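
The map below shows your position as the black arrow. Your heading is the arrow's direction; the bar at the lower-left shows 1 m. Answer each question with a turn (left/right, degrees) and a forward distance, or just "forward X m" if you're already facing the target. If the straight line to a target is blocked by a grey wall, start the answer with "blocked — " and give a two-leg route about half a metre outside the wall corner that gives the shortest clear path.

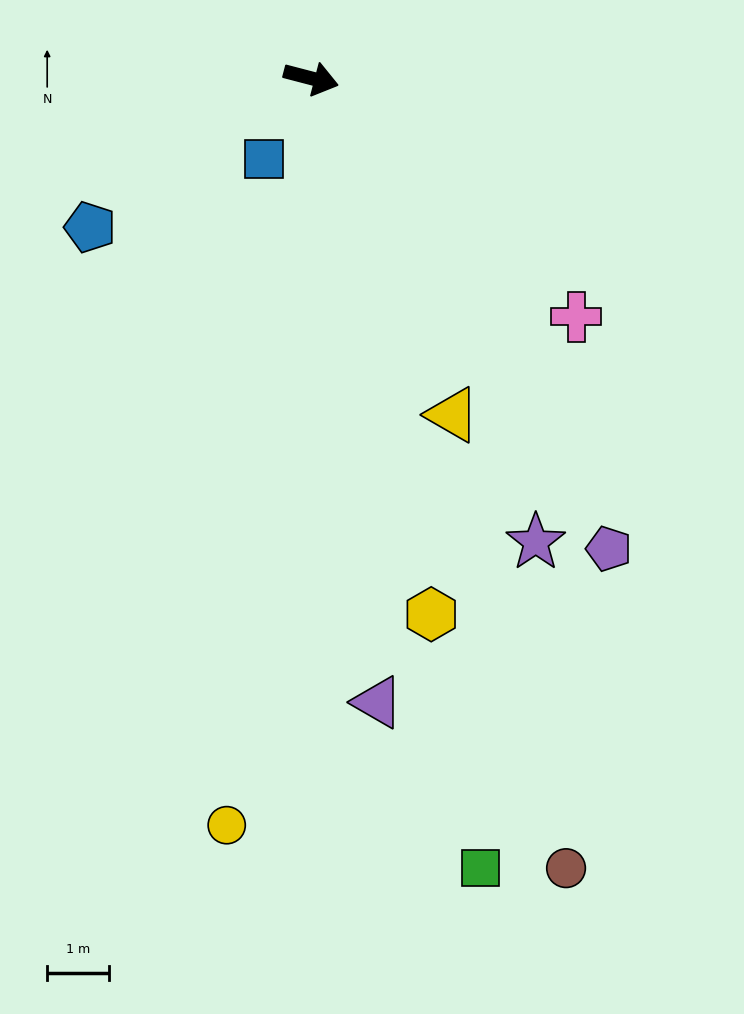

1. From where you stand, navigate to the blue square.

turn right 106°, forward 1.5 m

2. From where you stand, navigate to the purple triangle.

turn right 69°, forward 10.1 m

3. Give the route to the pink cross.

turn right 27°, forward 5.8 m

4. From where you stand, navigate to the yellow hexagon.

turn right 63°, forward 8.9 m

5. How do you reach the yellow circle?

turn right 82°, forward 12.1 m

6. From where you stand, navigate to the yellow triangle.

turn right 53°, forward 5.9 m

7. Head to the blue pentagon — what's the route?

turn right 131°, forward 4.3 m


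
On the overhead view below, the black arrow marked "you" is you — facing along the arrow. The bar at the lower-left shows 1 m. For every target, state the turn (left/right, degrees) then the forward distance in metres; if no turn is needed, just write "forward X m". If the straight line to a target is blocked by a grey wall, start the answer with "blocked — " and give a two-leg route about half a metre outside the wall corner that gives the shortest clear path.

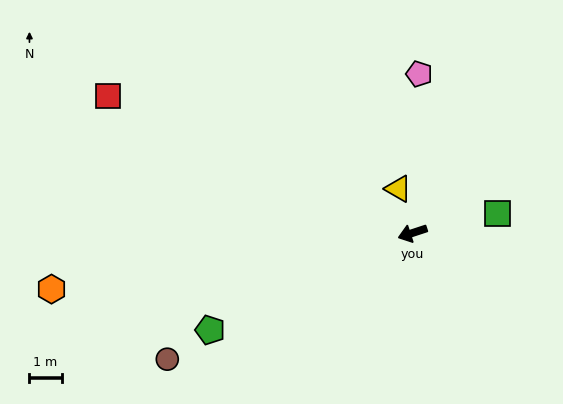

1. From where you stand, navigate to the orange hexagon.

turn right 9°, forward 11.4 m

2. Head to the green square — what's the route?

turn left 175°, forward 2.7 m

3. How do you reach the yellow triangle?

turn right 90°, forward 1.4 m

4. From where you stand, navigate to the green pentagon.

turn left 7°, forward 7.0 m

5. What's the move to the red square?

turn right 42°, forward 10.4 m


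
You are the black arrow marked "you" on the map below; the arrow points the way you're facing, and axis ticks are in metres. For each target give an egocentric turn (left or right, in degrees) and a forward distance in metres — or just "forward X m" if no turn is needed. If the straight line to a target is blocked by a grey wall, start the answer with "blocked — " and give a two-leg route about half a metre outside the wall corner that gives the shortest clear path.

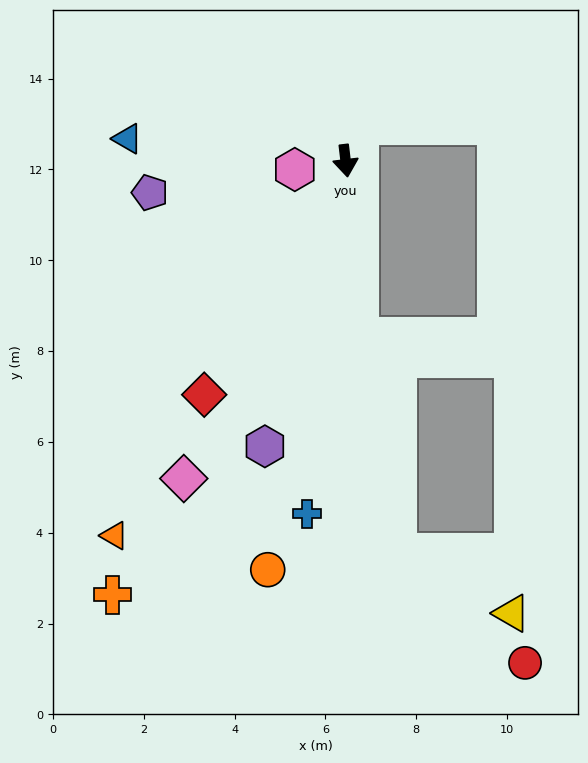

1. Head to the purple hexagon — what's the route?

turn right 23°, forward 6.5 m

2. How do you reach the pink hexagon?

turn right 87°, forward 1.1 m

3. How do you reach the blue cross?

turn right 13°, forward 7.8 m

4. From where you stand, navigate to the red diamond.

turn right 38°, forward 6.0 m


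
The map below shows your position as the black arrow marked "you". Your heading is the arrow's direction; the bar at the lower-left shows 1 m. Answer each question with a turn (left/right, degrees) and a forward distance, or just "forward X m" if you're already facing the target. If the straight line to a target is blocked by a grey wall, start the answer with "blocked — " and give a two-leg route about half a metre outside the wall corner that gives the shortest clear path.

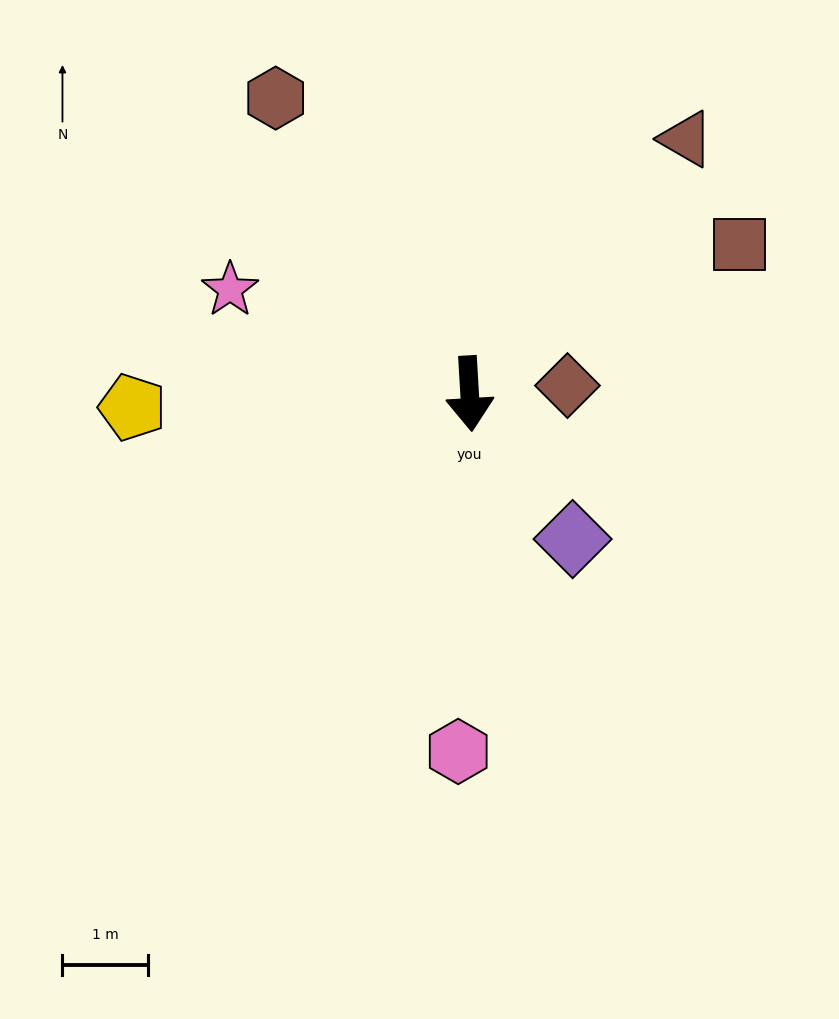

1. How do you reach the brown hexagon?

turn right 150°, forward 4.1 m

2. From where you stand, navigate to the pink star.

turn right 117°, forward 3.1 m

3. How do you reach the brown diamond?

turn left 91°, forward 1.1 m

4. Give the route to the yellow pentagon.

turn right 91°, forward 3.9 m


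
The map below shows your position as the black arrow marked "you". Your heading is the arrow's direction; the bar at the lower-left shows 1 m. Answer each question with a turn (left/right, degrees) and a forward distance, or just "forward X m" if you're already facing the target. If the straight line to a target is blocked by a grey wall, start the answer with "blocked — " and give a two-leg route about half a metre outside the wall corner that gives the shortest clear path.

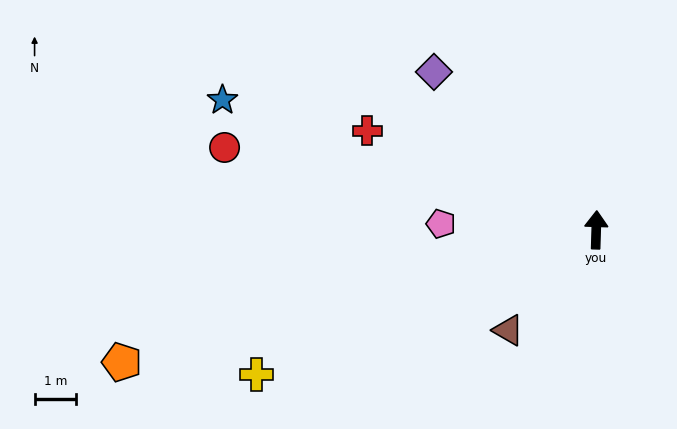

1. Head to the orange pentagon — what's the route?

turn left 107°, forward 11.9 m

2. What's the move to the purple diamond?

turn left 48°, forward 5.5 m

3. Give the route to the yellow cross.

turn left 115°, forward 8.9 m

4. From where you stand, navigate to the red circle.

turn left 79°, forward 9.2 m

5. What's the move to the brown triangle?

turn left 141°, forward 3.2 m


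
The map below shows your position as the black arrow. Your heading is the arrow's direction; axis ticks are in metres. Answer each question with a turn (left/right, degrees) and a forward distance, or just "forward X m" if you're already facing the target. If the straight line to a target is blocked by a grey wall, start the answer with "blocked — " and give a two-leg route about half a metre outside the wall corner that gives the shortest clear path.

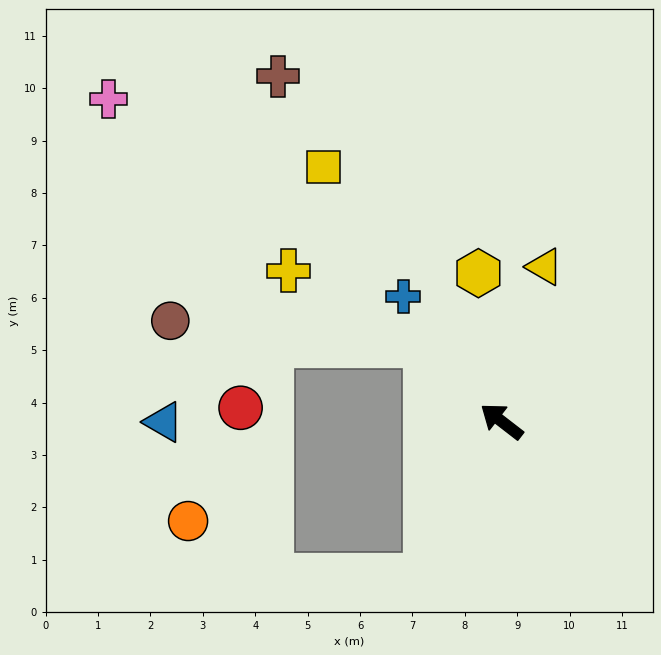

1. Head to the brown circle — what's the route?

blocked — turn right 7°, forward 2.0 m, then turn left 39°, forward 4.9 m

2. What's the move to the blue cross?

turn right 14°, forward 3.0 m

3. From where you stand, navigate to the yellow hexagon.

turn right 43°, forward 2.9 m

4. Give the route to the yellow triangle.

turn right 68°, forward 3.1 m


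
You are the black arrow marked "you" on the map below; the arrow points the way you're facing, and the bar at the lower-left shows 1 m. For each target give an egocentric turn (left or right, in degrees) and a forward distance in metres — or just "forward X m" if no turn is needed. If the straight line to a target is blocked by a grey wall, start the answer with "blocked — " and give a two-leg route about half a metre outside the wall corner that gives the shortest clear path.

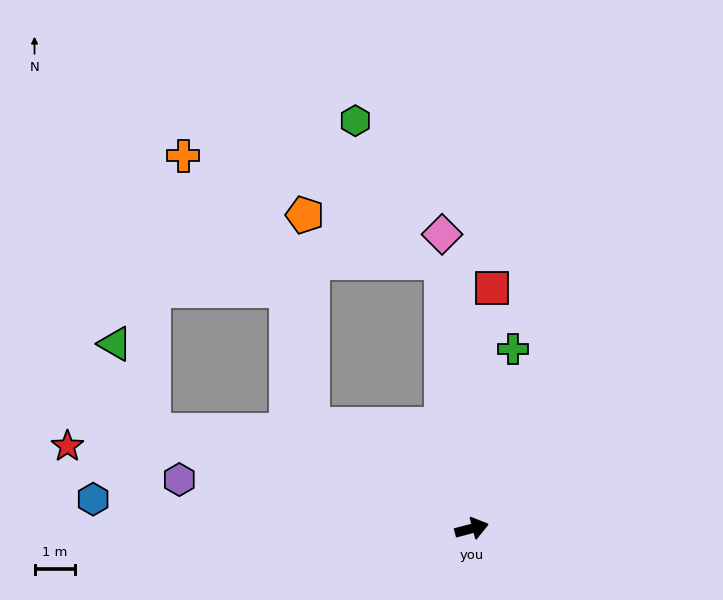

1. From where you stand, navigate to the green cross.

turn left 62°, forward 4.6 m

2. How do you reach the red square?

turn left 70°, forward 6.0 m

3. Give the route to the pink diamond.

turn left 81°, forward 7.4 m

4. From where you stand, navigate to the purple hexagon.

turn left 156°, forward 7.4 m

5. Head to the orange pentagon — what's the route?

blocked — turn left 132°, forward 4.7 m, then turn right 54°, forward 5.2 m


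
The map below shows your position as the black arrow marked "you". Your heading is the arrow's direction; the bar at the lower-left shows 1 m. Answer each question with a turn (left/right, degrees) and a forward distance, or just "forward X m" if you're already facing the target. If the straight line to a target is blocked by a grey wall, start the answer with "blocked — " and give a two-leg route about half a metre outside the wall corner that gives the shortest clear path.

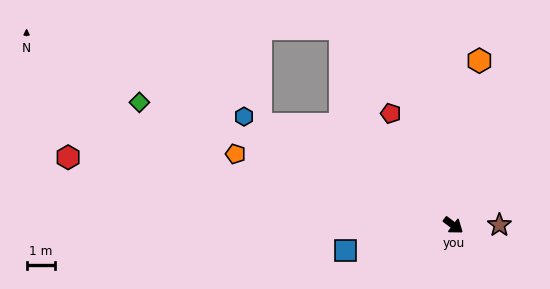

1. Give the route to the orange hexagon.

turn left 118°, forward 5.9 m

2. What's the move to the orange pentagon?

turn right 161°, forward 8.1 m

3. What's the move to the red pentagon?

turn left 156°, forward 4.5 m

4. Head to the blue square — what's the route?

turn right 130°, forward 3.9 m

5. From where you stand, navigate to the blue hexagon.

turn right 170°, forward 8.4 m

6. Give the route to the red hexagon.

turn right 153°, forward 13.9 m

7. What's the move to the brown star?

turn left 37°, forward 1.6 m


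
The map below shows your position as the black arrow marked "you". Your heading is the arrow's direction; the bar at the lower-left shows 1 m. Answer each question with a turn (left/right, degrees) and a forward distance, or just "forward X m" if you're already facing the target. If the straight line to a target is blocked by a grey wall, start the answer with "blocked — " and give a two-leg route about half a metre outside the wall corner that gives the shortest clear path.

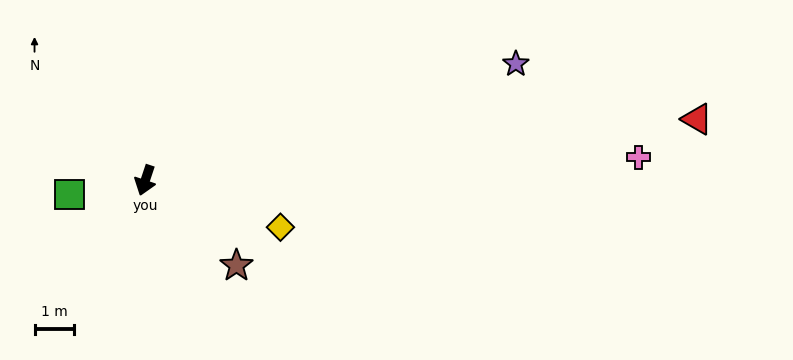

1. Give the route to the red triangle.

turn left 115°, forward 14.2 m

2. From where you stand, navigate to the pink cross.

turn left 111°, forward 12.6 m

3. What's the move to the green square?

turn right 61°, forward 2.0 m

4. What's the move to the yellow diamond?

turn left 89°, forward 3.7 m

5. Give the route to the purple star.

turn left 126°, forward 9.9 m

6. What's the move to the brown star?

turn left 65°, forward 3.2 m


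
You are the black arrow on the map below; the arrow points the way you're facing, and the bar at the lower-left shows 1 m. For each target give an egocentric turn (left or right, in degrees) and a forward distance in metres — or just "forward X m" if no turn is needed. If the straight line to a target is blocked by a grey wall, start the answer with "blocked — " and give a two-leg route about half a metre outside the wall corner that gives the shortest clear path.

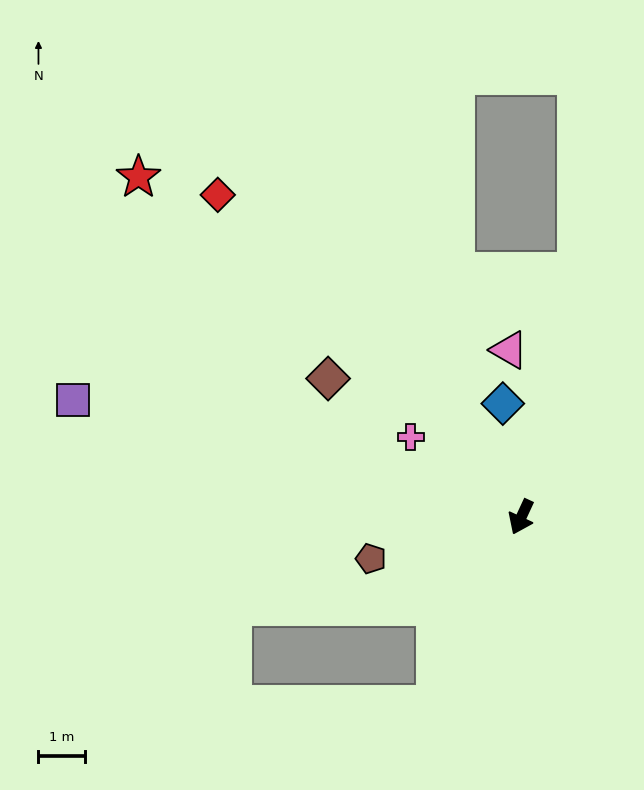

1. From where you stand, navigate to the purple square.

turn right 80°, forward 10.0 m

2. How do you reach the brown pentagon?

turn right 50°, forward 3.4 m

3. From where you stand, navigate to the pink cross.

turn right 101°, forward 2.9 m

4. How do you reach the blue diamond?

turn right 146°, forward 2.5 m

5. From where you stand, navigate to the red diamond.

turn right 112°, forward 9.5 m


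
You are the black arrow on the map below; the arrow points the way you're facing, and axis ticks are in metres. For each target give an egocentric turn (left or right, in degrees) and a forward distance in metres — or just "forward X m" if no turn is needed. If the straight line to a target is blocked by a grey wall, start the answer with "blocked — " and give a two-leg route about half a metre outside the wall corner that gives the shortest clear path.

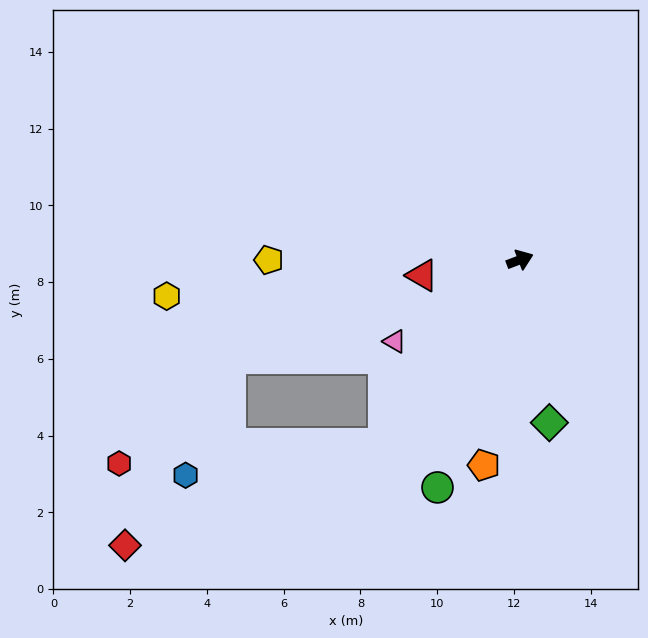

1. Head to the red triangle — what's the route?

turn left 168°, forward 2.6 m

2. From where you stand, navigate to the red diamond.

blocked — turn right 147°, forward 6.0 m, then turn right 33°, forward 7.3 m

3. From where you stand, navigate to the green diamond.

turn right 101°, forward 4.3 m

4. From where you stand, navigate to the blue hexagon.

blocked — turn right 147°, forward 6.0 m, then turn right 45°, forward 5.3 m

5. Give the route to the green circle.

turn right 131°, forward 6.3 m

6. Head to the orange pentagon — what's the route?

turn right 121°, forward 5.4 m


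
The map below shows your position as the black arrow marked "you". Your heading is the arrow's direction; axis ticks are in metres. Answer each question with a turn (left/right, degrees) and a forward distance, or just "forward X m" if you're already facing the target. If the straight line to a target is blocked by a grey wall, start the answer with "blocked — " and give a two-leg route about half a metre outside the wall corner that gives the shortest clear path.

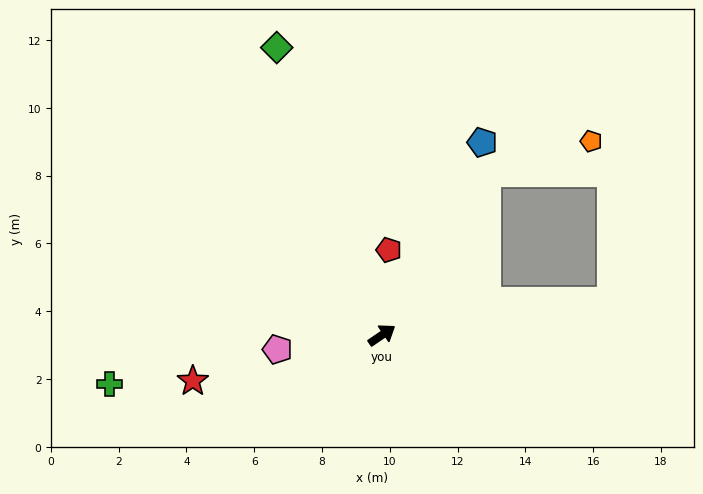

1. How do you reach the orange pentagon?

blocked — turn left 23°, forward 5.7 m, then turn right 40°, forward 3.2 m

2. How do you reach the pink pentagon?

turn left 154°, forward 3.1 m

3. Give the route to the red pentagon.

turn left 51°, forward 2.5 m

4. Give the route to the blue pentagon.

turn left 28°, forward 6.4 m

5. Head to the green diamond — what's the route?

turn left 76°, forward 9.0 m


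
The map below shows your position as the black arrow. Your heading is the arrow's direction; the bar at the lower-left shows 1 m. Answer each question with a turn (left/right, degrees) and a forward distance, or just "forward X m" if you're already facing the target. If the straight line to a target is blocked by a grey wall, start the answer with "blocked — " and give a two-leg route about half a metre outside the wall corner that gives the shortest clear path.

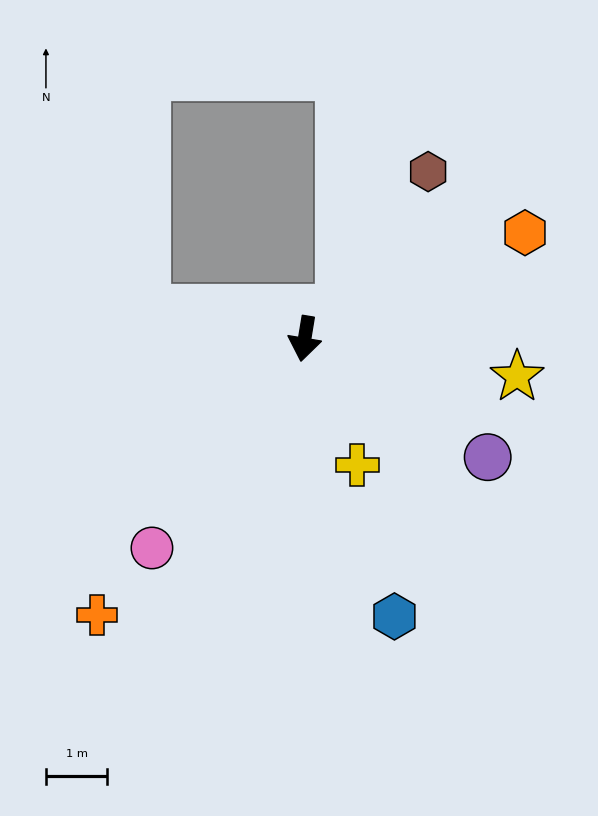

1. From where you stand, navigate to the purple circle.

turn left 66°, forward 3.6 m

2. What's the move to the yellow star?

turn left 89°, forward 3.5 m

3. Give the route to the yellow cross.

turn left 32°, forward 2.2 m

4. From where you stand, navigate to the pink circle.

turn right 27°, forward 4.2 m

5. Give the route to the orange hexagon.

turn left 125°, forward 4.0 m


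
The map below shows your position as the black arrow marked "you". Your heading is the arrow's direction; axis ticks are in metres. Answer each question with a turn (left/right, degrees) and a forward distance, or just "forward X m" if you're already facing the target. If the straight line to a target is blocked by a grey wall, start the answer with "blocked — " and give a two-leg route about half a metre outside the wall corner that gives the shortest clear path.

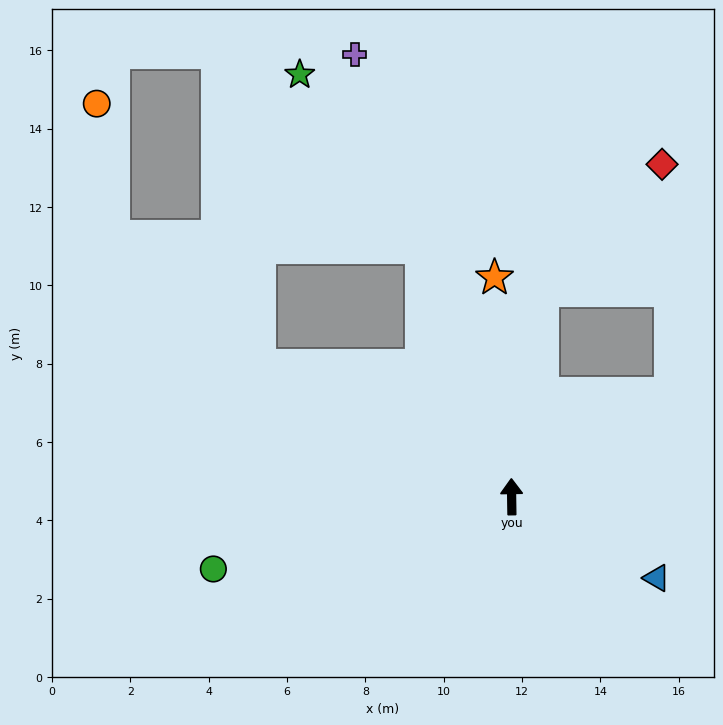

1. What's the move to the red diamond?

blocked — turn right 9°, forward 5.3 m, then turn right 35°, forward 4.4 m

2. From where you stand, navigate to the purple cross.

turn left 19°, forward 12.0 m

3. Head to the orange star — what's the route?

turn left 4°, forward 5.6 m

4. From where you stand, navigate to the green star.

blocked — turn left 19°, forward 6.8 m, then turn left 15°, forward 5.4 m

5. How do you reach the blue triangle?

turn right 120°, forward 4.2 m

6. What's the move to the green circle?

turn left 103°, forward 7.8 m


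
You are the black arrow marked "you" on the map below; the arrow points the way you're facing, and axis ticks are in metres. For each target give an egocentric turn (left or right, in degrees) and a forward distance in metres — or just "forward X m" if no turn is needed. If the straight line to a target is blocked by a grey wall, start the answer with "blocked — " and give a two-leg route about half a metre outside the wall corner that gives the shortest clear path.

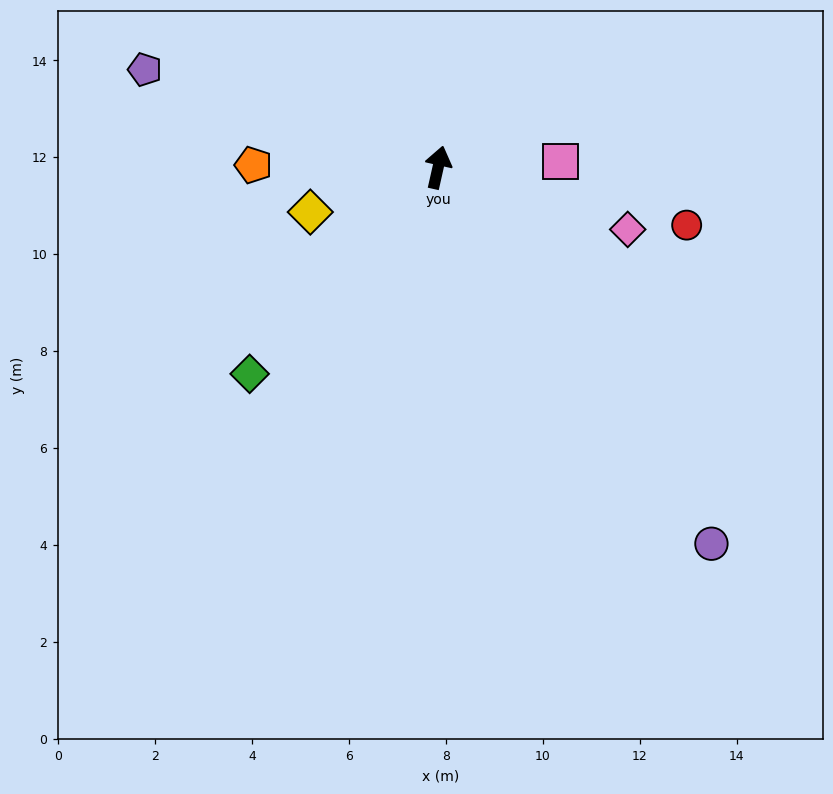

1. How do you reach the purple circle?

turn right 131°, forward 9.6 m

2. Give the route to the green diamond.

turn left 150°, forward 5.8 m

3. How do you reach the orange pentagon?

turn left 102°, forward 3.8 m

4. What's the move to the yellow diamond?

turn left 122°, forward 2.8 m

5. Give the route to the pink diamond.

turn right 95°, forward 4.1 m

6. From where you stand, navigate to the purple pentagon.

turn left 84°, forward 6.4 m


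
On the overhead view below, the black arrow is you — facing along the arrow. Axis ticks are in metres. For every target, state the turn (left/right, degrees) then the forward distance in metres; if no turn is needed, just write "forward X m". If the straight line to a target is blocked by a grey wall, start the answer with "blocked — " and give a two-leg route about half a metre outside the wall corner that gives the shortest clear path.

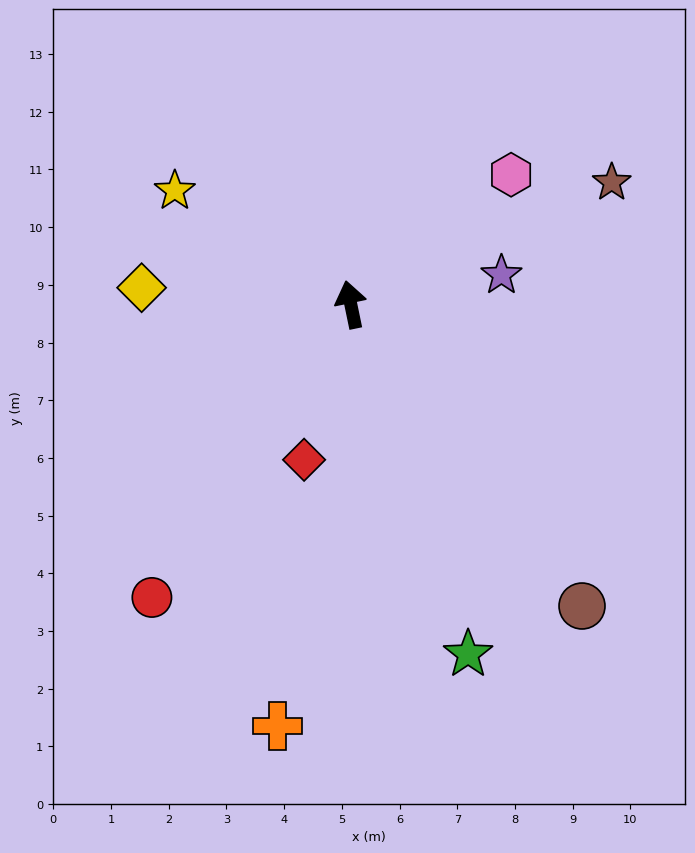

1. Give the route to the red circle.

turn left 134°, forward 6.1 m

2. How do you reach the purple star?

turn right 91°, forward 2.7 m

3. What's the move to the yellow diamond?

turn left 74°, forward 3.6 m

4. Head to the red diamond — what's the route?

turn left 152°, forward 2.8 m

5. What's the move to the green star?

turn right 173°, forward 6.4 m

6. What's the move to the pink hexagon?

turn right 63°, forward 3.6 m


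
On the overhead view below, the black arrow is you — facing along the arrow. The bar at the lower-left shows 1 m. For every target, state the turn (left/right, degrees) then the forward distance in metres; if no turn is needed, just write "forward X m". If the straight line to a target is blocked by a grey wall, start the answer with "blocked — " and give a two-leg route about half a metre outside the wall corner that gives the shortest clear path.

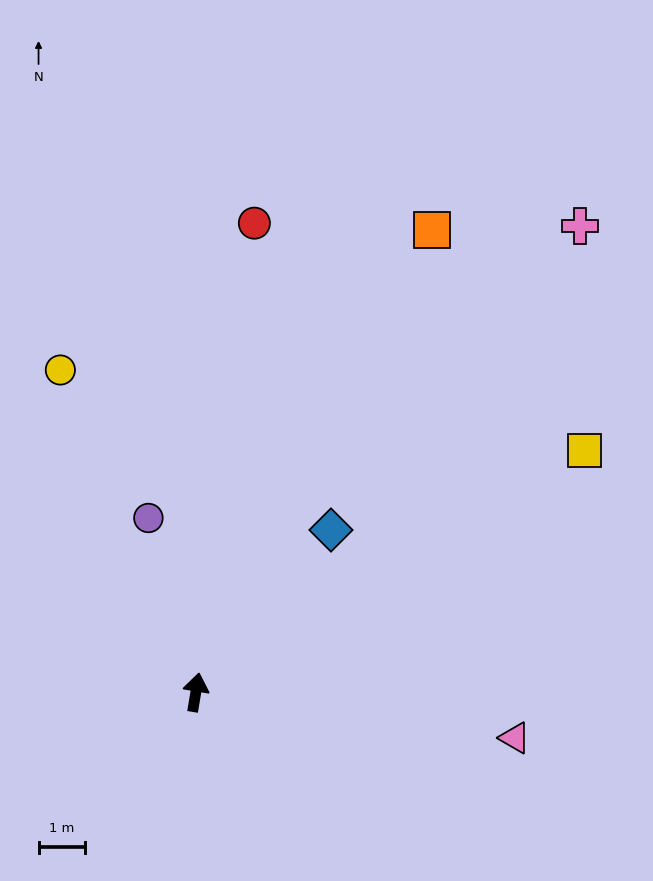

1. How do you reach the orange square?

turn right 18°, forward 11.1 m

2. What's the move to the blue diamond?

turn right 30°, forward 4.5 m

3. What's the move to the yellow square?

turn right 49°, forward 9.8 m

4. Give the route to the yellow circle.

turn left 32°, forward 7.5 m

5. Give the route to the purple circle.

turn left 25°, forward 3.9 m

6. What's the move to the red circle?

turn left 2°, forward 10.1 m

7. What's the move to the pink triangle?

turn right 89°, forward 6.9 m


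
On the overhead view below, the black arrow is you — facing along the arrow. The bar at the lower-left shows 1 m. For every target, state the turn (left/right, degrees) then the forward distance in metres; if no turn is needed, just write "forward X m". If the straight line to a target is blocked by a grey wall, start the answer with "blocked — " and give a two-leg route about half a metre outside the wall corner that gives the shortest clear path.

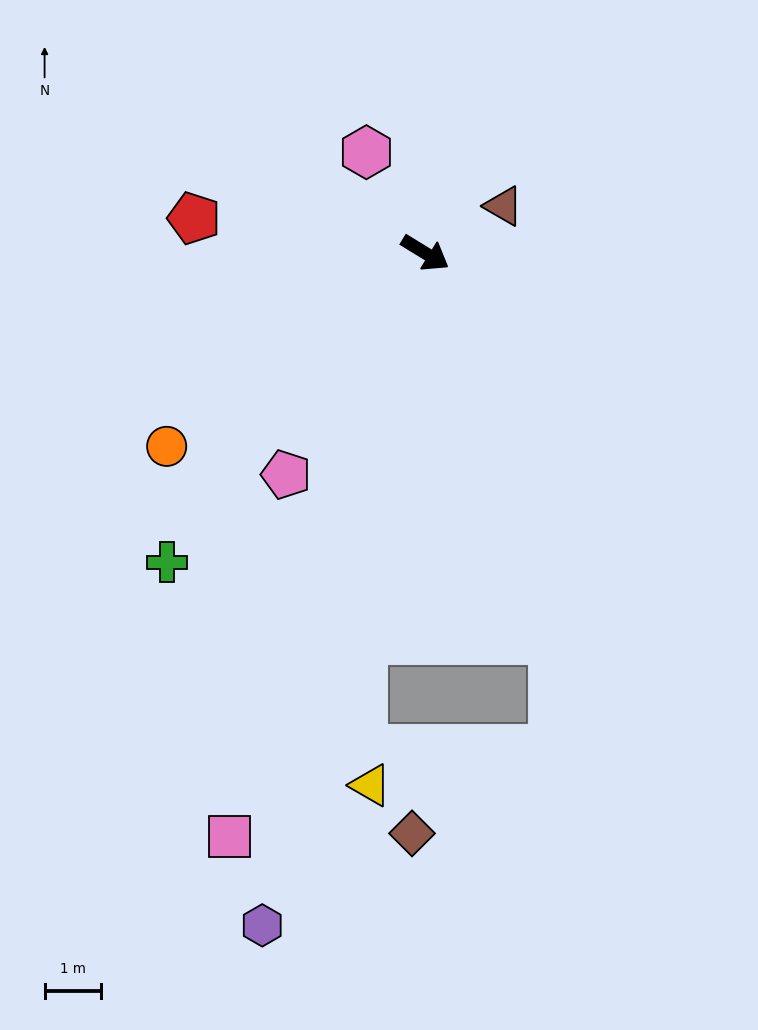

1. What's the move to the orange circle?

turn right 112°, forward 5.7 m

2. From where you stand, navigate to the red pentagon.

turn right 157°, forward 4.2 m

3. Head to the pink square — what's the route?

turn right 77°, forward 10.9 m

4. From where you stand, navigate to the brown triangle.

turn left 62°, forward 1.6 m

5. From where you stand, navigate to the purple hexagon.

turn right 72°, forward 12.3 m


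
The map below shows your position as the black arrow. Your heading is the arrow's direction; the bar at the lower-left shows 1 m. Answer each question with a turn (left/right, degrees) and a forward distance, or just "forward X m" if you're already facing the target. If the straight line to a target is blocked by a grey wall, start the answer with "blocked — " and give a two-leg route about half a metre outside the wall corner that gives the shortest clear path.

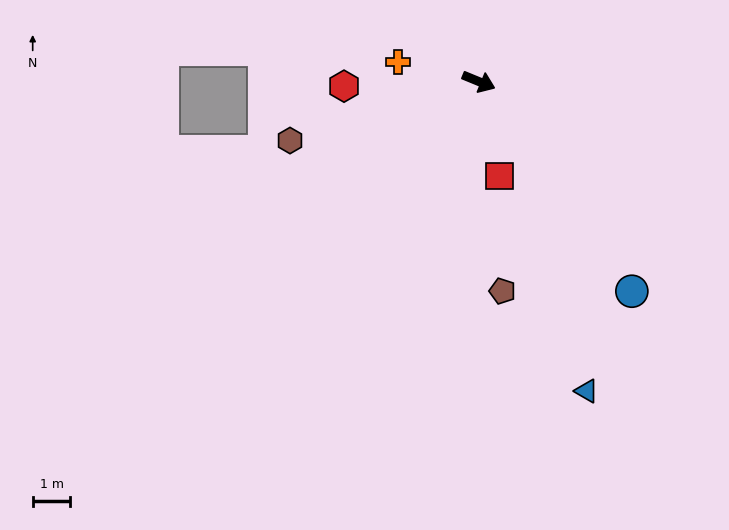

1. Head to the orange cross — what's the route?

turn right 172°, forward 2.2 m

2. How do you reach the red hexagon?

turn right 156°, forward 3.6 m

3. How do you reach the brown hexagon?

turn right 140°, forward 5.2 m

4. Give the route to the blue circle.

turn right 32°, forward 6.9 m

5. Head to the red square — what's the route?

turn right 55°, forward 2.6 m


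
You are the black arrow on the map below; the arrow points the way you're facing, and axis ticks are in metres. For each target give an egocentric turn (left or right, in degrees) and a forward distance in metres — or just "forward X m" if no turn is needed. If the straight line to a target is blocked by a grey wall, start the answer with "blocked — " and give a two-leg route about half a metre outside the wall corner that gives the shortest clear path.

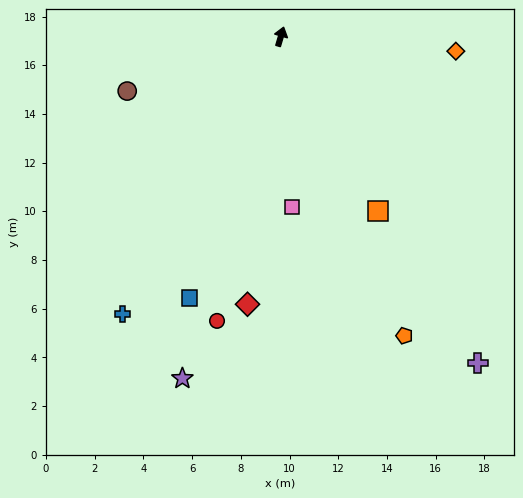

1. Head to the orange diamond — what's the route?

turn right 78°, forward 7.2 m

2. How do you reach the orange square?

turn right 134°, forward 8.2 m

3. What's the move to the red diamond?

turn right 171°, forward 11.1 m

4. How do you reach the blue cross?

turn left 167°, forward 13.1 m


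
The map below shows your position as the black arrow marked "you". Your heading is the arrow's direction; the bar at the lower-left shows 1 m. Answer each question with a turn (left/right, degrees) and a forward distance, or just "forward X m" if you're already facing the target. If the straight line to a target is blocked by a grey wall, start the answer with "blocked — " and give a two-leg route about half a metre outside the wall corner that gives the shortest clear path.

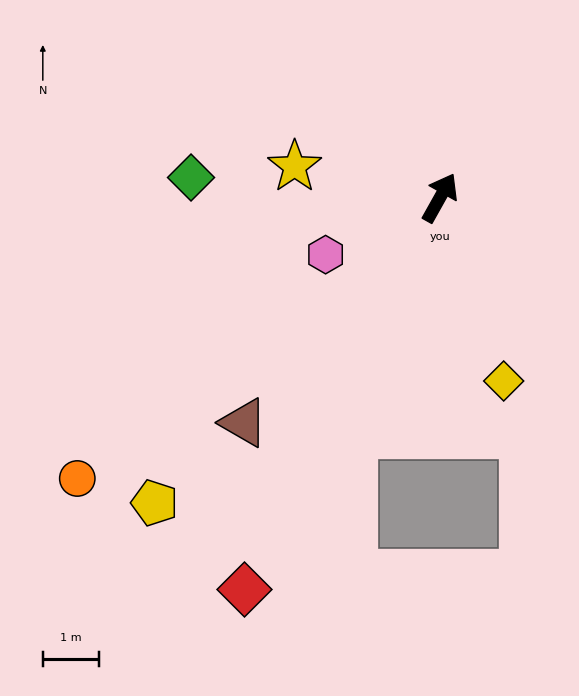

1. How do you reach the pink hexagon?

turn left 146°, forward 2.3 m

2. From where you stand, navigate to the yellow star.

turn left 107°, forward 2.6 m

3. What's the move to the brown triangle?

turn left 168°, forward 5.3 m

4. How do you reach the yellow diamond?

turn right 132°, forward 3.4 m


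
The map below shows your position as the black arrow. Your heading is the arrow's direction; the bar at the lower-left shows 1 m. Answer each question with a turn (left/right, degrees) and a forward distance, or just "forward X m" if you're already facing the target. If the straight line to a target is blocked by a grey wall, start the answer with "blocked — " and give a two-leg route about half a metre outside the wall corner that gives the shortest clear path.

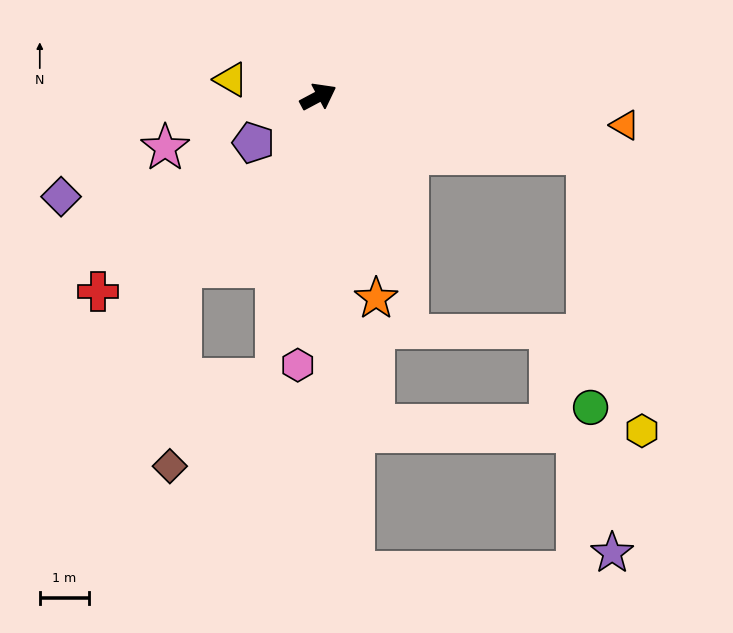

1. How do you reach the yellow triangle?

turn left 141°, forward 1.8 m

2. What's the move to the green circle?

blocked — turn right 40°, forward 5.6 m, then turn right 77°, forward 5.1 m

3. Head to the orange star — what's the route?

turn right 102°, forward 4.2 m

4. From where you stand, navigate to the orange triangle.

turn right 33°, forward 6.2 m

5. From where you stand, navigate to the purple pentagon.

turn right 173°, forward 1.6 m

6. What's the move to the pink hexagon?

turn right 122°, forward 5.5 m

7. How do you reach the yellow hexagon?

blocked — turn right 40°, forward 5.6 m, then turn right 67°, forward 5.7 m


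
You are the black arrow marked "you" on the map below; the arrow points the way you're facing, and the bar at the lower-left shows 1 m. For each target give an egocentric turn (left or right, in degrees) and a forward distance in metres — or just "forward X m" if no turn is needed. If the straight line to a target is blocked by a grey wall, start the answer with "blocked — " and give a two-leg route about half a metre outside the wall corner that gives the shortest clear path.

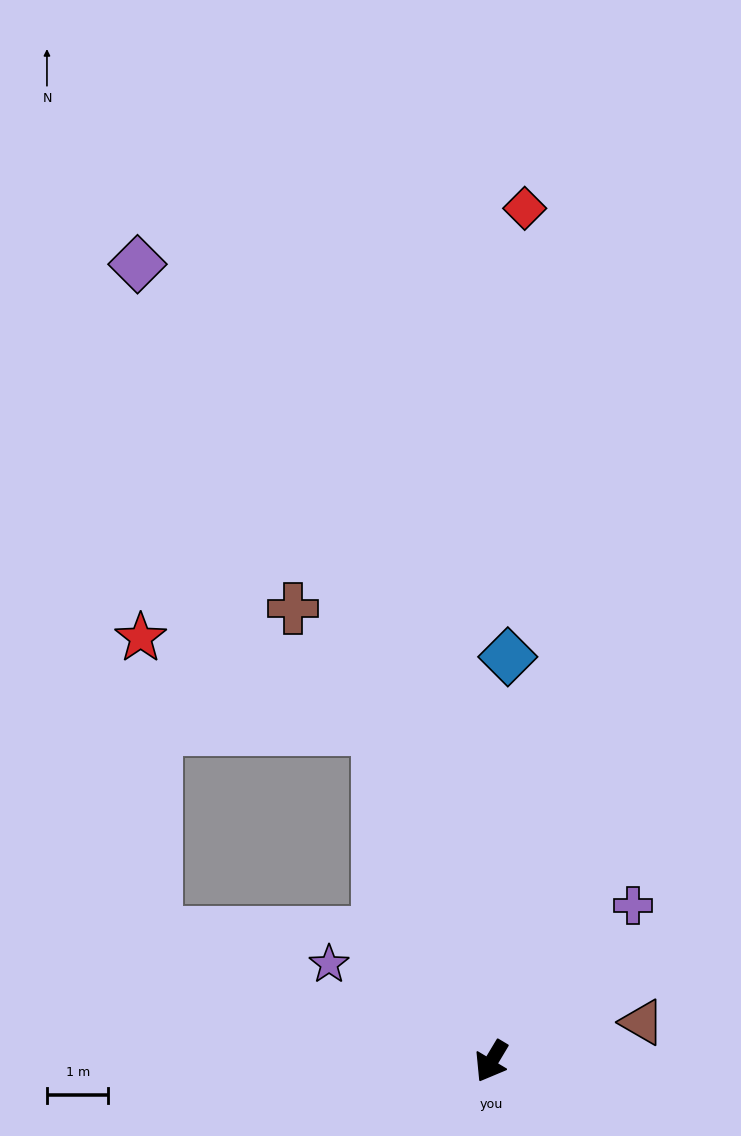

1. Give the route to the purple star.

turn right 90°, forward 3.1 m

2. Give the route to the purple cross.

turn left 169°, forward 3.4 m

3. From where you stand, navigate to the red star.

blocked — turn right 130°, forward 5.7 m, then turn left 50°, forward 4.1 m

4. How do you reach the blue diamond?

turn right 151°, forward 6.6 m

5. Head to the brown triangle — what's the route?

turn left 135°, forward 2.5 m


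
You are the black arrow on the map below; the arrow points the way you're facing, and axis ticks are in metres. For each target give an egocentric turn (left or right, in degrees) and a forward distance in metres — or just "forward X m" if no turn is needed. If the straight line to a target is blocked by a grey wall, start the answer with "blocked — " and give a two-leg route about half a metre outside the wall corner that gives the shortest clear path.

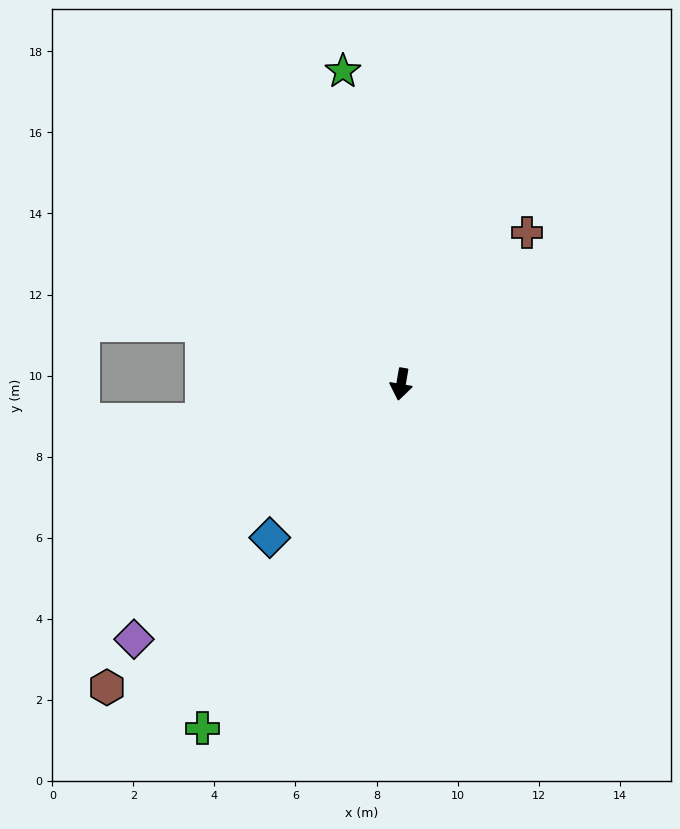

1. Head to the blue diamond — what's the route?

turn right 31°, forward 5.0 m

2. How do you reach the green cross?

turn right 20°, forward 9.8 m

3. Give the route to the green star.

turn right 160°, forward 7.9 m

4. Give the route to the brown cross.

turn left 150°, forward 4.9 m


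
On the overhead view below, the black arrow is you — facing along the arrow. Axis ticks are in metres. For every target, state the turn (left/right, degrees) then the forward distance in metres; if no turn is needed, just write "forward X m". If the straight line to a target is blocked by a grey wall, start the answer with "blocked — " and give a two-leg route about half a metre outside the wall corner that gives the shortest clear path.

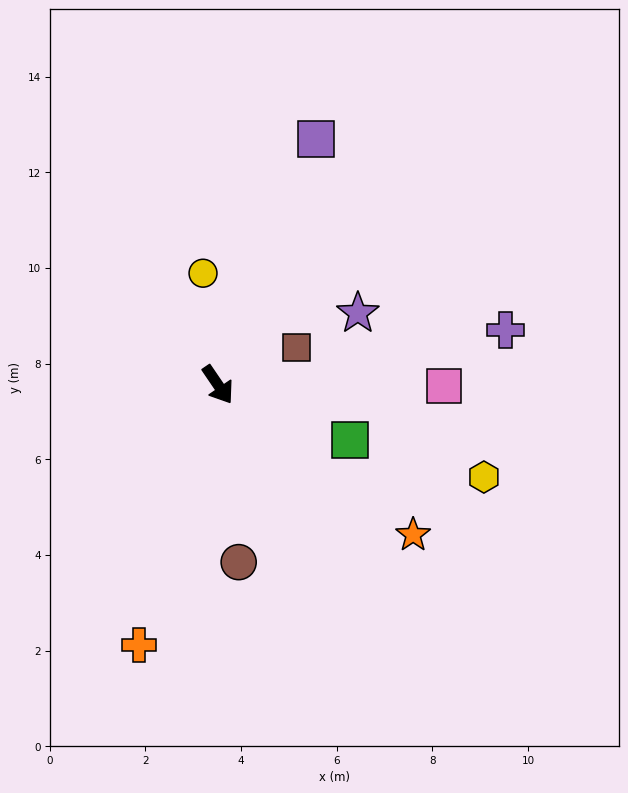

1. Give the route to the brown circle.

turn right 28°, forward 3.7 m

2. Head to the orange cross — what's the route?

turn right 51°, forward 5.7 m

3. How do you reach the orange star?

turn left 18°, forward 5.1 m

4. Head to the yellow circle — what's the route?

turn left 153°, forward 2.4 m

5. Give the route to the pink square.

turn left 55°, forward 4.7 m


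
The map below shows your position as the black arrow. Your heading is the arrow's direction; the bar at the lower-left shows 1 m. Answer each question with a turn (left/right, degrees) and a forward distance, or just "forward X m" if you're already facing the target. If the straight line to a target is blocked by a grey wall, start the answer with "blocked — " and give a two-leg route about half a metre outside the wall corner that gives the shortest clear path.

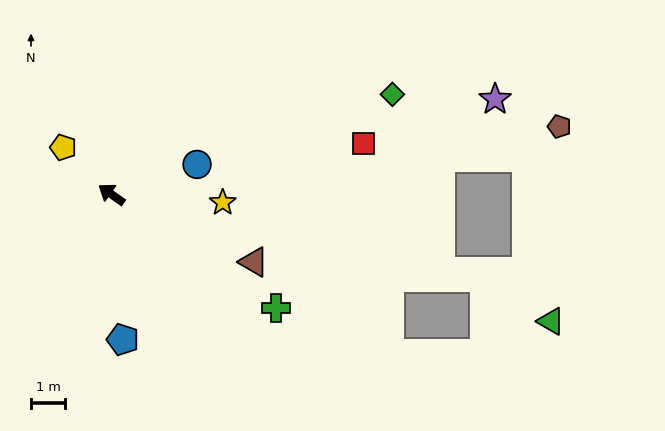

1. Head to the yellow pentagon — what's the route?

turn right 9°, forward 2.0 m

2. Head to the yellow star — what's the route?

turn right 149°, forward 3.2 m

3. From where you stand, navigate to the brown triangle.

turn right 170°, forward 4.6 m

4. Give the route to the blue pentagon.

turn left 130°, forward 4.2 m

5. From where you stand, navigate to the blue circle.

turn right 126°, forward 2.6 m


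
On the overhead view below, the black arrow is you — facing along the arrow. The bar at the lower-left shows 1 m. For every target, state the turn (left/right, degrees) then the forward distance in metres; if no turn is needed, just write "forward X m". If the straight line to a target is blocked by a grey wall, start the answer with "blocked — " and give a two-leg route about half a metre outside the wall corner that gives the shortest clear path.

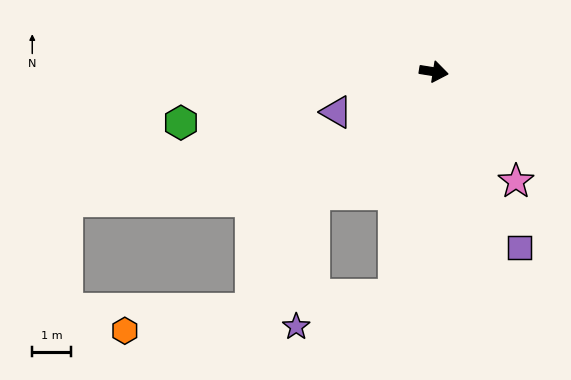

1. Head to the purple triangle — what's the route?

turn right 149°, forward 2.7 m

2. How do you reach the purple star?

blocked — turn right 126°, forward 4.4 m, then turn left 38°, forward 3.5 m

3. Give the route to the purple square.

turn right 55°, forward 5.0 m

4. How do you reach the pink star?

turn right 44°, forward 3.5 m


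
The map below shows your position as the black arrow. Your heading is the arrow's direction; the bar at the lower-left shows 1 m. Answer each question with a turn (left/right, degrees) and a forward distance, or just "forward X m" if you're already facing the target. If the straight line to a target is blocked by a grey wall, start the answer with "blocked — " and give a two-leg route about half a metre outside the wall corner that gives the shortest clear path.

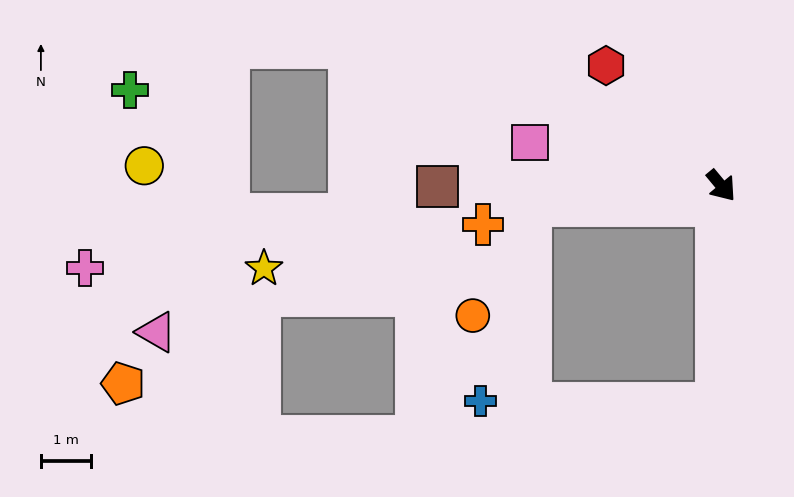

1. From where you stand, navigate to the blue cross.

blocked — turn right 124°, forward 3.8 m, then turn left 70°, forward 4.0 m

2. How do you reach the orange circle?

blocked — turn right 124°, forward 3.8 m, then turn left 57°, forward 2.5 m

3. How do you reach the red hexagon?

turn right 176°, forward 3.3 m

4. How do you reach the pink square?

turn right 142°, forward 3.9 m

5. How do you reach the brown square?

turn right 130°, forward 5.6 m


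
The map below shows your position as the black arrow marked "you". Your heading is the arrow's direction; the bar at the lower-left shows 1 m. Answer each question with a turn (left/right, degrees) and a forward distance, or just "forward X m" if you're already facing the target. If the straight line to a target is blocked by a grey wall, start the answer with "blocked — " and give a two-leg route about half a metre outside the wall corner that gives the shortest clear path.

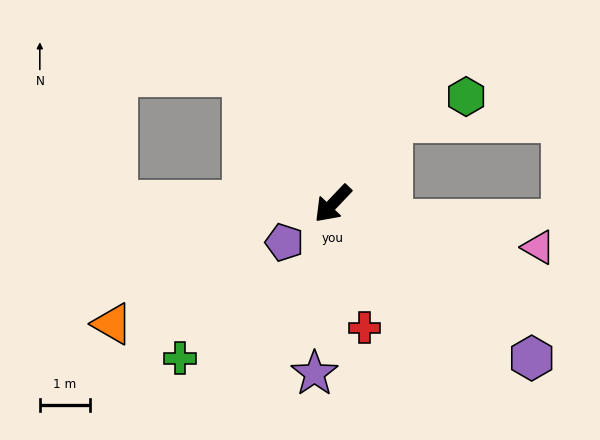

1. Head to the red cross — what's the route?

turn left 58°, forward 2.5 m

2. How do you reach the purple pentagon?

turn right 8°, forward 1.2 m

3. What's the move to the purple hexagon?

turn left 96°, forward 5.0 m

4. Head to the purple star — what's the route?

turn left 37°, forward 3.4 m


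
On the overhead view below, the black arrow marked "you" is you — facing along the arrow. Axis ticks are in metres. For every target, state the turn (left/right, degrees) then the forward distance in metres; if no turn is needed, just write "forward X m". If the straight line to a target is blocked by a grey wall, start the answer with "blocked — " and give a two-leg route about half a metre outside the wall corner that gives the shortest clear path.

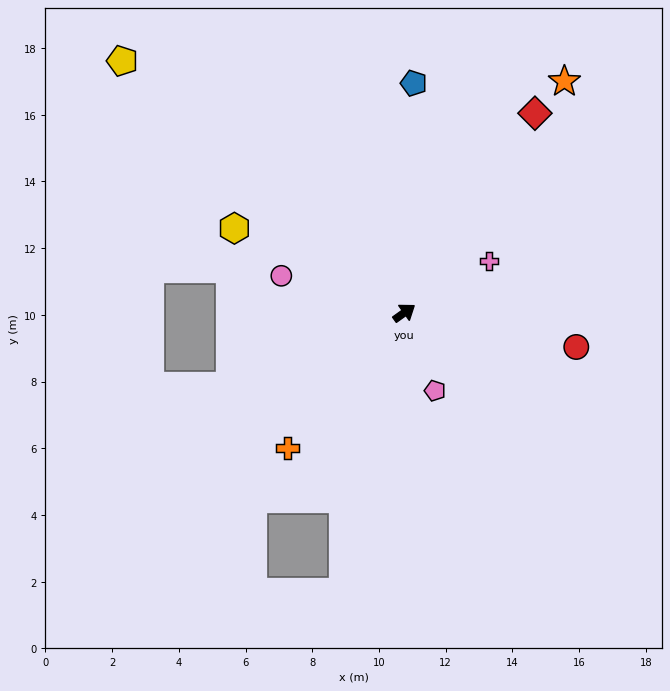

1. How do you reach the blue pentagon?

turn left 52°, forward 6.9 m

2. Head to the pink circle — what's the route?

turn left 128°, forward 3.9 m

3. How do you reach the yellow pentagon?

turn left 103°, forward 11.3 m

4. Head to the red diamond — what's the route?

turn left 21°, forward 7.2 m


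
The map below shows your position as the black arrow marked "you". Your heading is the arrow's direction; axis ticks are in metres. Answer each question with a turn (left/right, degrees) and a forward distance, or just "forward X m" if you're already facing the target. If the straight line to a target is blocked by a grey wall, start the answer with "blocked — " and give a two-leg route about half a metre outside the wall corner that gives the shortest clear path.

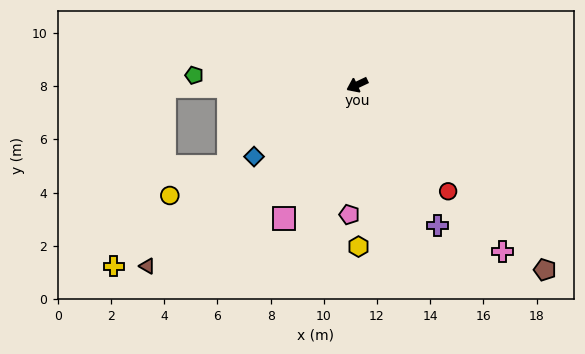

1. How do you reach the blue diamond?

turn left 10°, forward 4.7 m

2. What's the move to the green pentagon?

turn right 29°, forward 6.1 m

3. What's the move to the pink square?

turn left 36°, forward 5.7 m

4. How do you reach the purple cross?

turn left 94°, forward 6.1 m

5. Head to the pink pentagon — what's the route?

turn left 61°, forward 4.9 m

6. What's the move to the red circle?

turn left 105°, forward 5.3 m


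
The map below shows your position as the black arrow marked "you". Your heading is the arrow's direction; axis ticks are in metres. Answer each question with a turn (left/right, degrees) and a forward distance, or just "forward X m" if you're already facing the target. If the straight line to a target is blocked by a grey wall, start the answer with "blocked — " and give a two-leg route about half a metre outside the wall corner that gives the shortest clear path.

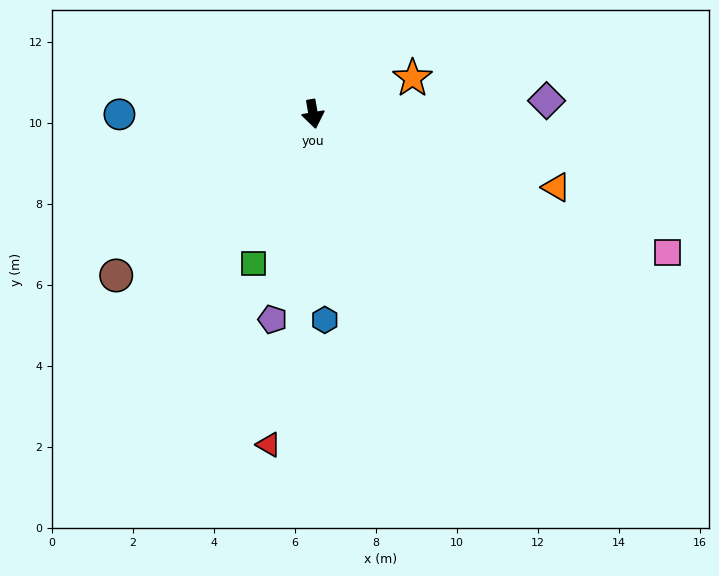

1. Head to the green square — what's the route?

turn right 32°, forward 4.0 m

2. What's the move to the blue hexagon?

turn right 7°, forward 5.1 m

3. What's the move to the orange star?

turn left 100°, forward 2.6 m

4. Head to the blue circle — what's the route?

turn right 100°, forward 4.8 m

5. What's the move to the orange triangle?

turn left 63°, forward 6.3 m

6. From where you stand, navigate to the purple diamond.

turn left 83°, forward 5.8 m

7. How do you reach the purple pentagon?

turn right 21°, forward 5.2 m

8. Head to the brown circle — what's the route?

turn right 60°, forward 6.3 m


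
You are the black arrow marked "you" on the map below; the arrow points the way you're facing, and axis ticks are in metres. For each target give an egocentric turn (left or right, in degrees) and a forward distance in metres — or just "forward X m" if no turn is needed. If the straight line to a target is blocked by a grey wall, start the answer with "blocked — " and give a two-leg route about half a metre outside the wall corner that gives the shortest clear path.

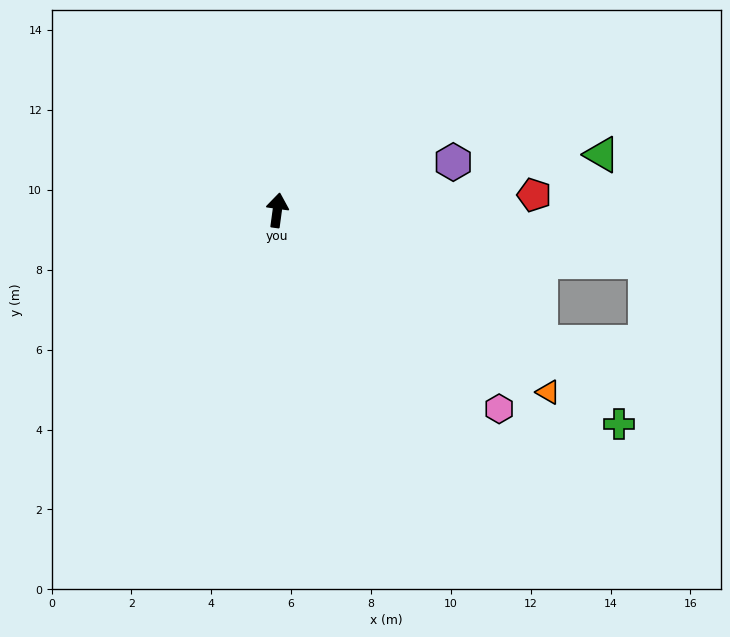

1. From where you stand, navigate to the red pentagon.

turn right 79°, forward 6.4 m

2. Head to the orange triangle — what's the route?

turn right 116°, forward 8.2 m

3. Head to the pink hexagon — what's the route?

turn right 124°, forward 7.5 m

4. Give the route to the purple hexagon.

turn right 67°, forward 4.6 m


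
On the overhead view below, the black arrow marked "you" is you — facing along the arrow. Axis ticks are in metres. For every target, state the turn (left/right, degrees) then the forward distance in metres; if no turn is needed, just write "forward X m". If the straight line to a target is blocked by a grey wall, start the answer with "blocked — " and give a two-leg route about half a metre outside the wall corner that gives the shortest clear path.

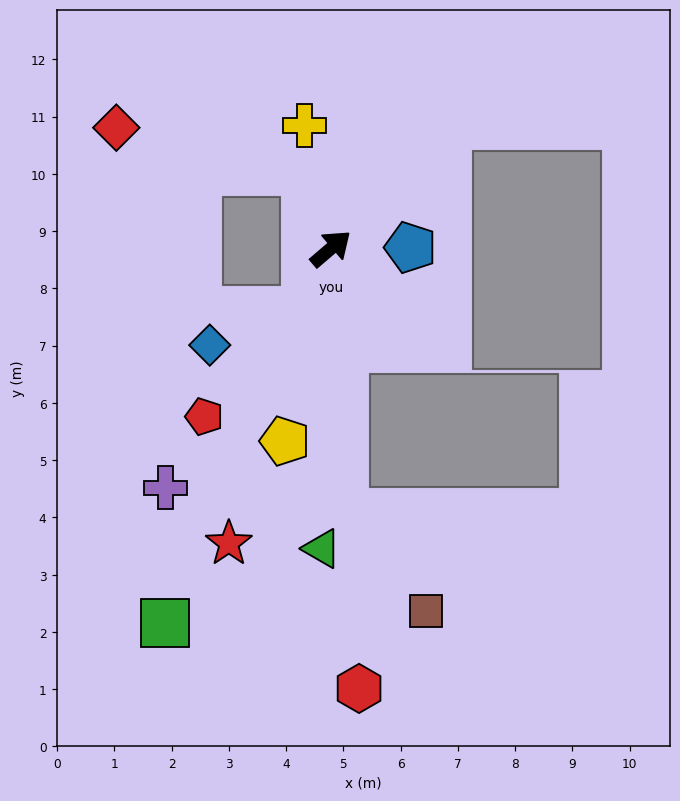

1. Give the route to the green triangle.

turn right 132°, forward 5.2 m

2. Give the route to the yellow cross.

turn left 62°, forward 2.2 m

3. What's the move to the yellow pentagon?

turn right 144°, forward 3.5 m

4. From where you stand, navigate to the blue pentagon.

turn right 40°, forward 1.4 m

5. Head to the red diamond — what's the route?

blocked — turn left 67°, forward 1.4 m, then turn left 60°, forward 3.4 m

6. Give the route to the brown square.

blocked — turn right 128°, forward 4.6 m, then turn left 37°, forward 2.2 m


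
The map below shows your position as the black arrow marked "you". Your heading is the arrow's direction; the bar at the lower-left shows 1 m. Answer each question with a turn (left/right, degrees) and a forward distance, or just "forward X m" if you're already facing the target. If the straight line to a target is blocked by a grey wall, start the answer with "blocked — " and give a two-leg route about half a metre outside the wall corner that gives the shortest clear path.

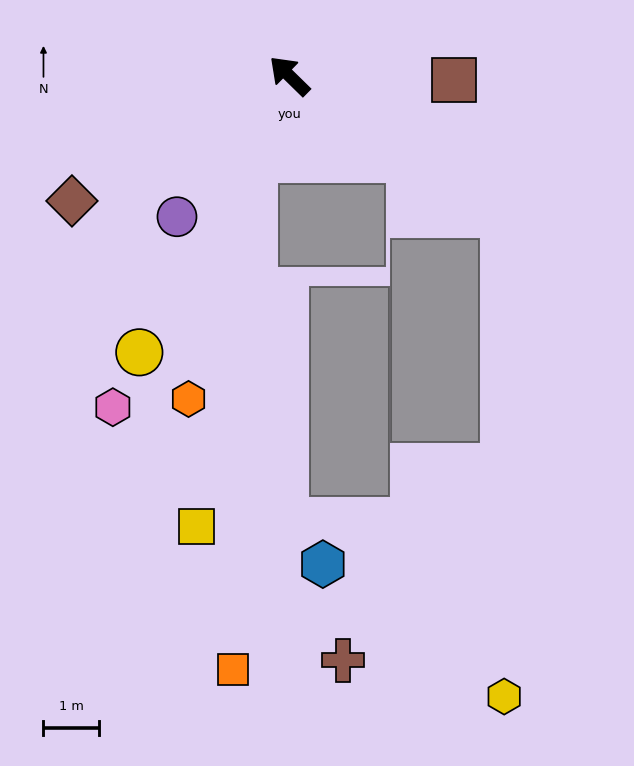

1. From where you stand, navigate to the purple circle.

turn left 96°, forward 3.3 m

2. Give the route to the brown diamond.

turn left 74°, forward 4.5 m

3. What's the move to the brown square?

turn right 137°, forward 3.0 m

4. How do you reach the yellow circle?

turn left 106°, forward 5.7 m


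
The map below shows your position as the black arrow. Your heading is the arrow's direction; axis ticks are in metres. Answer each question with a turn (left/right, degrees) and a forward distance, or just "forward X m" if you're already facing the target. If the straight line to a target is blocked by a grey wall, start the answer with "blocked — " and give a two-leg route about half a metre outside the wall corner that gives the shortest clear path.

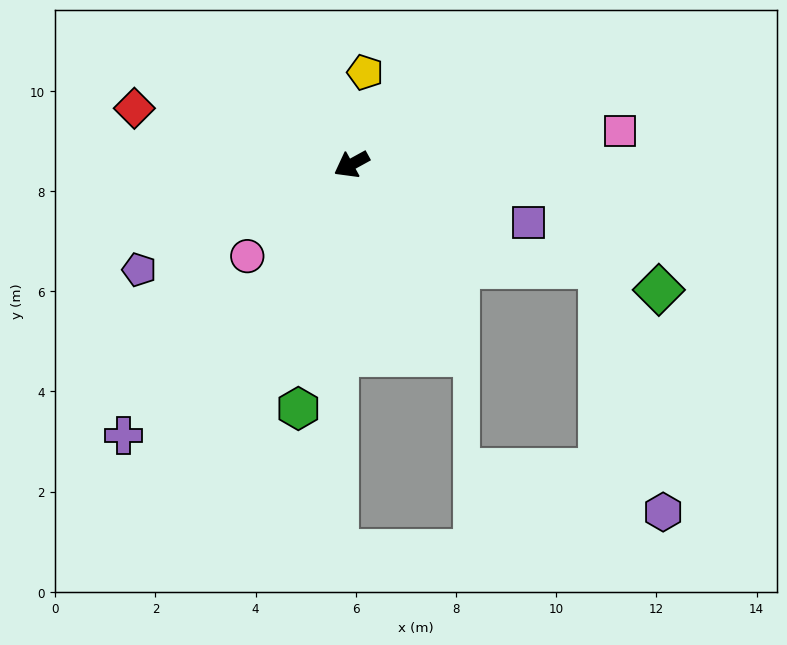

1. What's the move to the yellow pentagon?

turn right 127°, forward 1.9 m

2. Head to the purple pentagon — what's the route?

turn right 2°, forward 4.7 m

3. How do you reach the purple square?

turn left 133°, forward 3.7 m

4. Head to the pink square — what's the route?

turn left 158°, forward 5.4 m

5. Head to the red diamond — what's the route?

turn right 43°, forward 4.5 m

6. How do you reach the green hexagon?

turn left 49°, forward 5.0 m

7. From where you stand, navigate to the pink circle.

turn left 13°, forward 2.8 m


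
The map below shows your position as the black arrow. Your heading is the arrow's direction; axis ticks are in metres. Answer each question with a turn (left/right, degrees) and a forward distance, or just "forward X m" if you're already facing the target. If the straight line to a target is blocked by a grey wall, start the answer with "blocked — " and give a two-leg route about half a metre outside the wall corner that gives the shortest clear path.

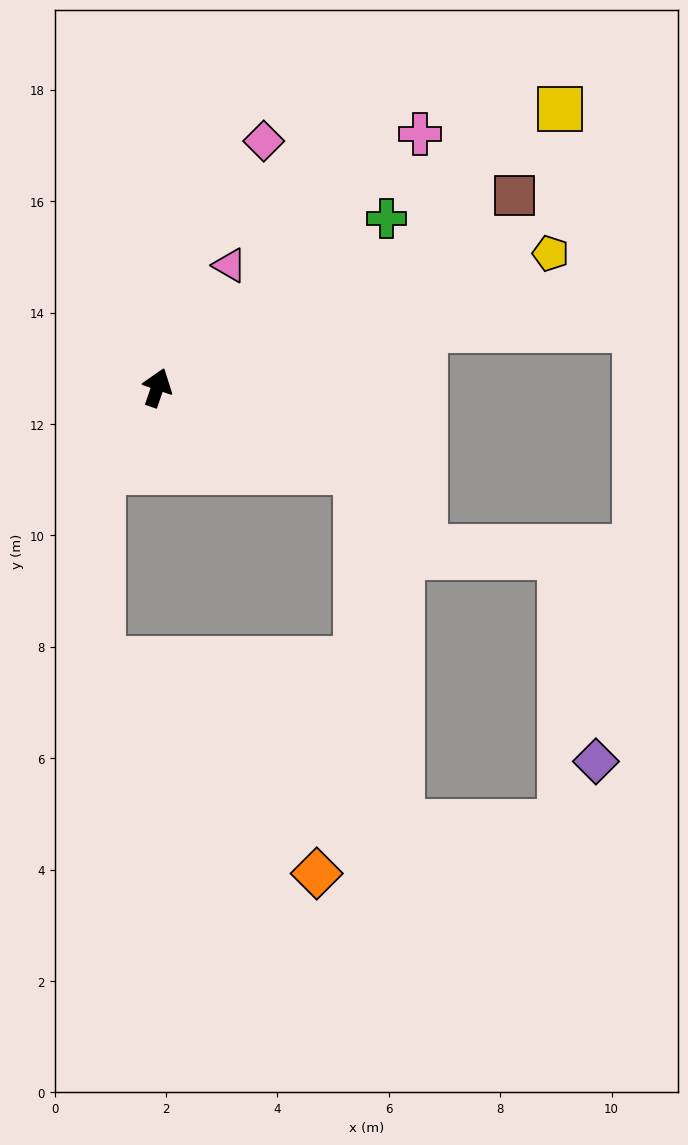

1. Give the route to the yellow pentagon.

turn right 52°, forward 7.5 m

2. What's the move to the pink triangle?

turn right 12°, forward 2.5 m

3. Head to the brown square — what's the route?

turn right 43°, forward 7.3 m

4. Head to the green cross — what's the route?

turn right 35°, forward 5.1 m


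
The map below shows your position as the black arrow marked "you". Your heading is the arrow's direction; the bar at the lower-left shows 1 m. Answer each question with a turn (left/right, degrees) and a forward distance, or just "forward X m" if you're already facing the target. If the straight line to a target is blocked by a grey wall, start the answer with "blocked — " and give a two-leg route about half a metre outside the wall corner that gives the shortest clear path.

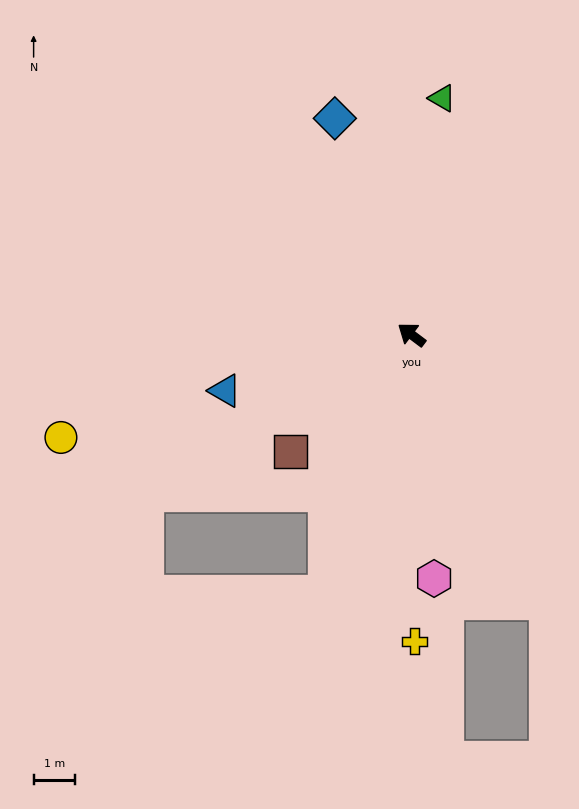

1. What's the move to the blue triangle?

turn left 54°, forward 4.7 m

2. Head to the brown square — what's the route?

turn left 81°, forward 4.1 m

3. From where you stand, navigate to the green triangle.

turn right 60°, forward 5.8 m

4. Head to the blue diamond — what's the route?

turn right 34°, forward 5.6 m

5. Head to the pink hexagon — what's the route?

turn left 132°, forward 5.9 m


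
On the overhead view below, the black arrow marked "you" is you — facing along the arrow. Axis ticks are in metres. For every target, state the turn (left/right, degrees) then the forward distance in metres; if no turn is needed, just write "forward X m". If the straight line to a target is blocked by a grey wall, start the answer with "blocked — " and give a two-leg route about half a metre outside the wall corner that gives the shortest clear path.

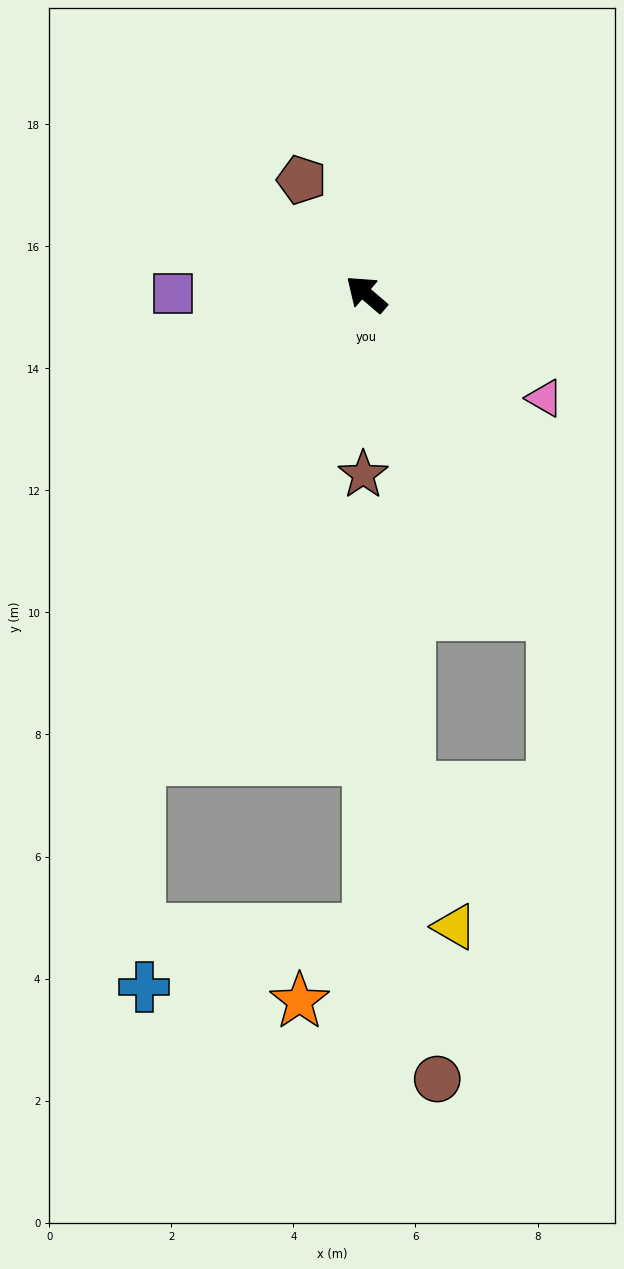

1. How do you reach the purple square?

turn left 40°, forward 3.2 m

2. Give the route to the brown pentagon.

turn right 20°, forward 2.1 m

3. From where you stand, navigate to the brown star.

turn left 130°, forward 3.0 m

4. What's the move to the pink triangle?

turn right 170°, forward 3.4 m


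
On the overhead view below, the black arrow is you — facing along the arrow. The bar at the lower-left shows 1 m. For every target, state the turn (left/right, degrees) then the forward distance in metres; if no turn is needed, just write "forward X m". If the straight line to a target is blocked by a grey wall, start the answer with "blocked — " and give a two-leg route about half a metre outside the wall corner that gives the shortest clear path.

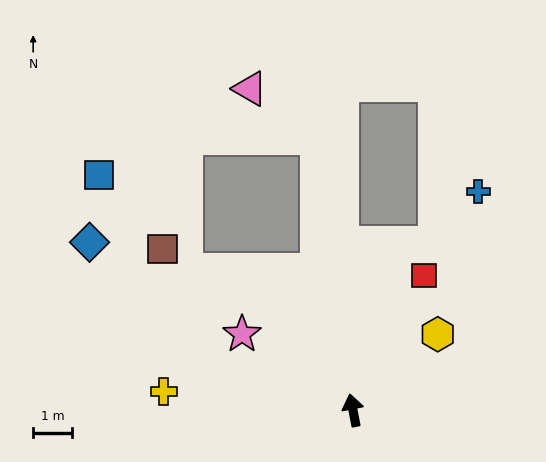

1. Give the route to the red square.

turn right 39°, forward 3.9 m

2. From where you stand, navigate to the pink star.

turn left 45°, forward 3.5 m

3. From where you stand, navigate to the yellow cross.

turn left 73°, forward 4.9 m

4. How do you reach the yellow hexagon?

turn right 59°, forward 2.9 m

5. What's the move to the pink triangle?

blocked — turn right 3°, forward 7.0 m, then turn left 46°, forward 2.1 m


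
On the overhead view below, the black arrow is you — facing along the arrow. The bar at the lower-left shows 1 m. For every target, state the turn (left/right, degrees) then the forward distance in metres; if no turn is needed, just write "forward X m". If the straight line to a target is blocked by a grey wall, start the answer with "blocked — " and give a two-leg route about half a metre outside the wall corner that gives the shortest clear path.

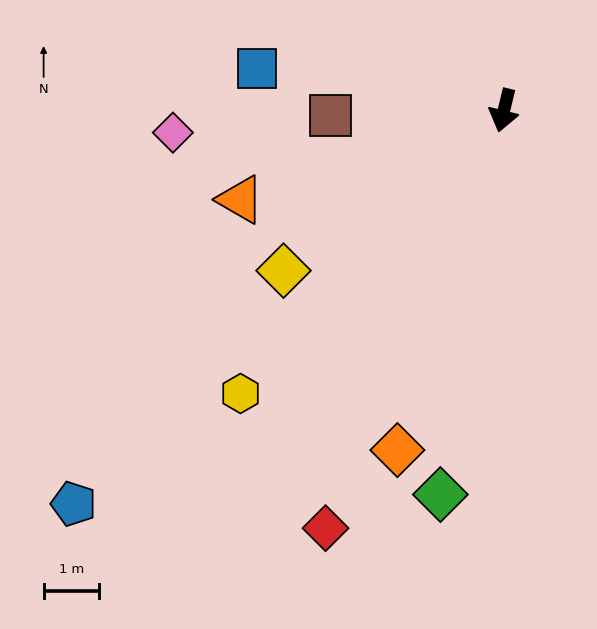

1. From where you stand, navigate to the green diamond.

turn left 4°, forward 7.0 m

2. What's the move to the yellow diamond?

turn right 40°, forward 4.9 m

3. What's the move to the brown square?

turn right 75°, forward 3.1 m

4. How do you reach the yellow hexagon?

turn right 29°, forward 7.0 m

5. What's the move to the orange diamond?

turn right 4°, forward 6.4 m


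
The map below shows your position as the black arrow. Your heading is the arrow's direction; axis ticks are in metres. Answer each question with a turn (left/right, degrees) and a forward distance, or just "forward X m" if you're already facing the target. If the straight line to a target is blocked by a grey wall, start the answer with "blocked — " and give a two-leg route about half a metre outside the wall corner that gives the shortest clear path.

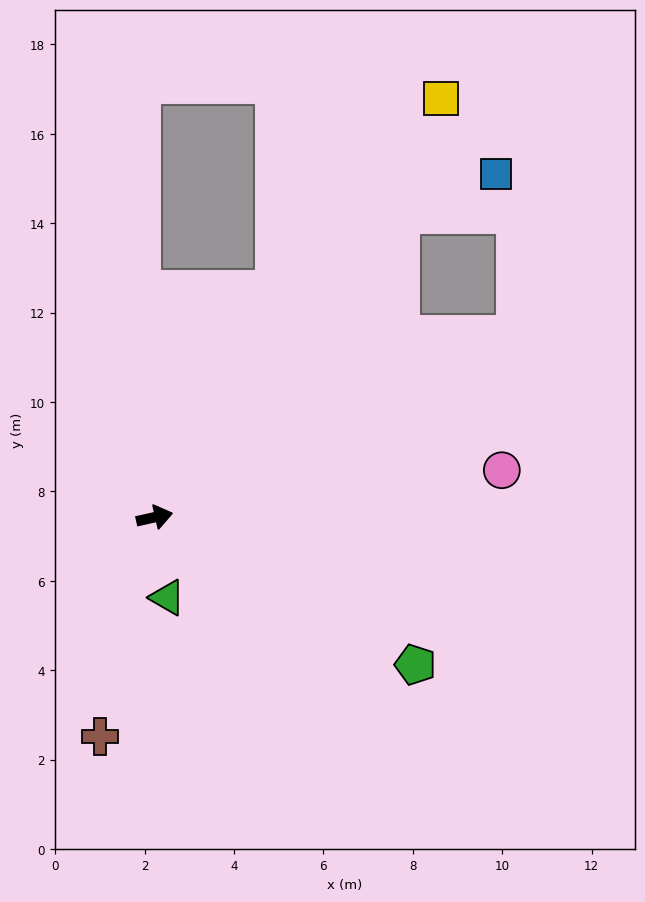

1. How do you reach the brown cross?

turn right 117°, forward 5.1 m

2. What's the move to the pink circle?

turn right 5°, forward 7.8 m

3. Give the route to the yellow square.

turn left 43°, forward 11.4 m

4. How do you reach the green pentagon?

turn right 42°, forward 6.7 m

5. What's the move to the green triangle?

turn right 94°, forward 1.8 m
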